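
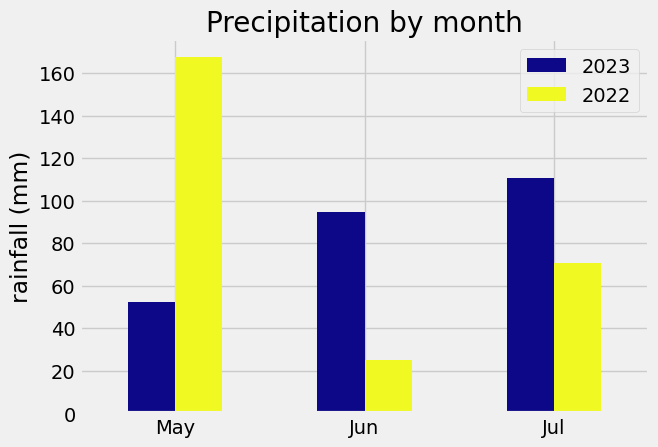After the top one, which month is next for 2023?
Top 3 for 2023: Jul ≈ 120, Jun ≈ 100, May ≈ 60.

Jun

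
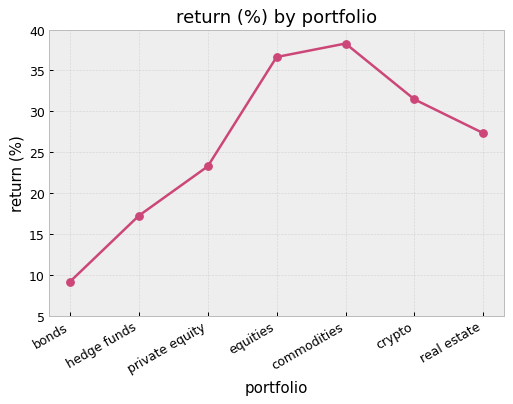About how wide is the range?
Max commodities ≈ 40, min bonds ≈ 10; range ≈ 30.

≈ 30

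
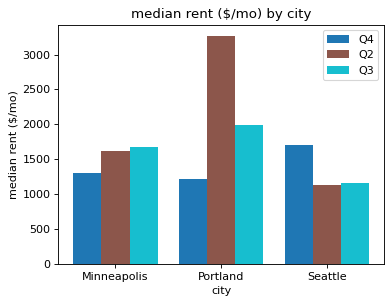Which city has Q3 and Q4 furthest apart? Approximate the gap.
Portland: Q3 ≈ 2000, Q4 ≈ 1000 → gap ≈ 1000. Next-largest (Seattle) is only ≈ 500.

Portland, ≈ 1000 $/mo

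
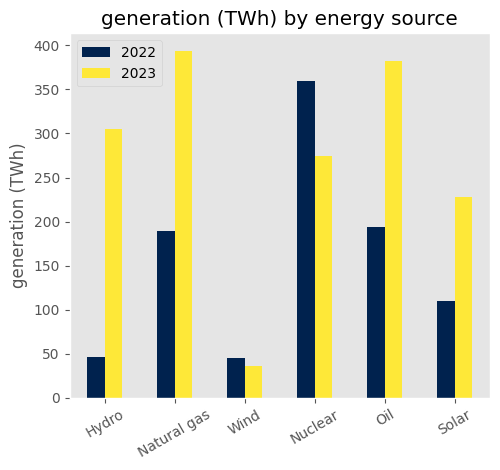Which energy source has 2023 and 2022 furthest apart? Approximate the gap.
Hydro: 2023 ≈ 300, 2022 ≈ 50 → gap ≈ 250. Next-largest (Natural gas) is only ≈ 200.

Hydro, ≈ 250 TWh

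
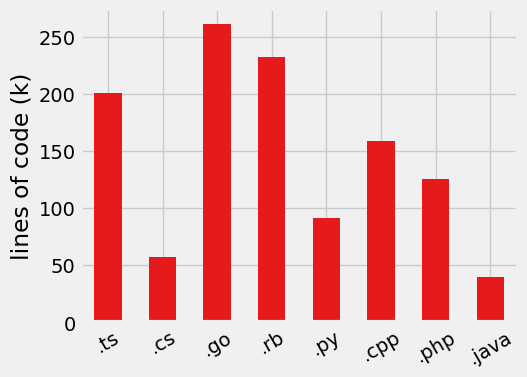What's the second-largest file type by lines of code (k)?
Top 3: .go ≈ 250, .rb ≈ 225, .ts ≈ 200.

.rb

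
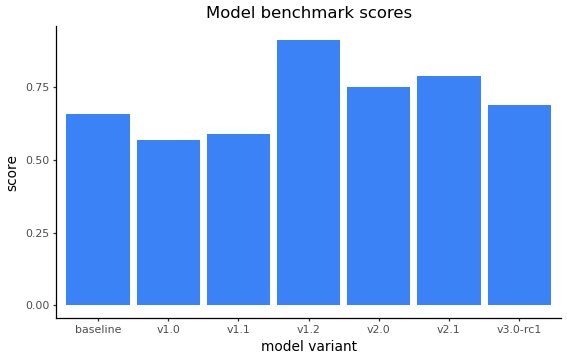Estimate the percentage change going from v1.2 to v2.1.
v1.2 ≈ 0.9, v2.1 ≈ 0.8; (0.8 − 0.9) / 0.9 ≈ -11.1%.

≈ -11.1%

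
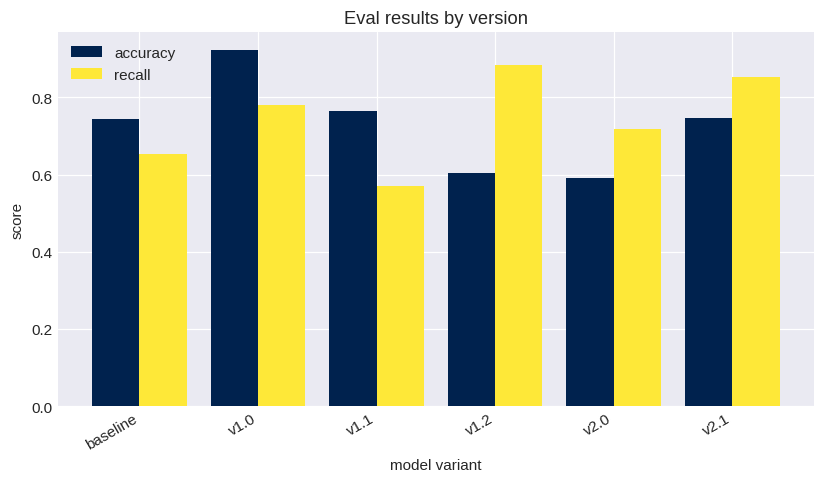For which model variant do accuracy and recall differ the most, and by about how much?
v1.2, ≈ 0.3

v1.2: accuracy ≈ 0.6, recall ≈ 0.9 → gap ≈ 0.3. Next-largest (v1.1) is only ≈ 0.2.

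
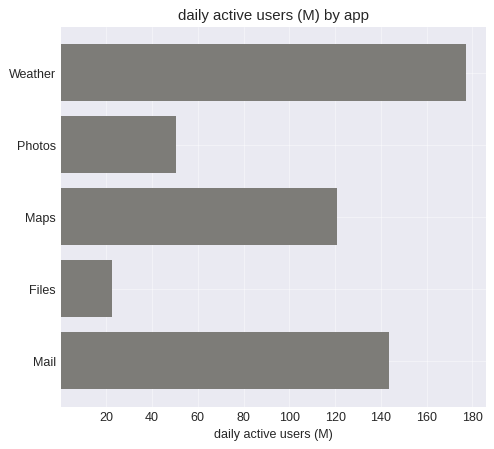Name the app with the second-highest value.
Mail

Top 3: Weather ≈ 180, Mail ≈ 140, Maps ≈ 120.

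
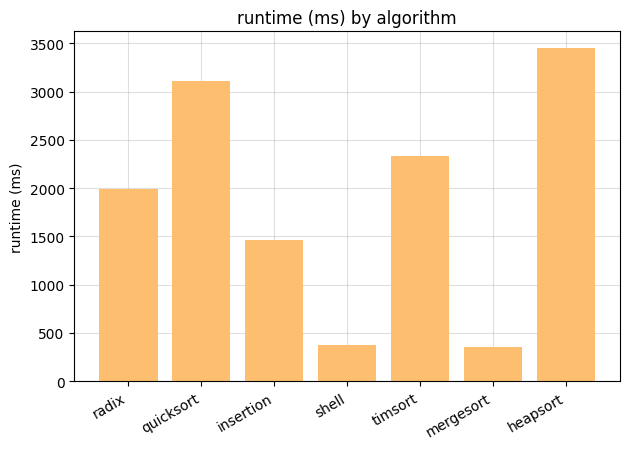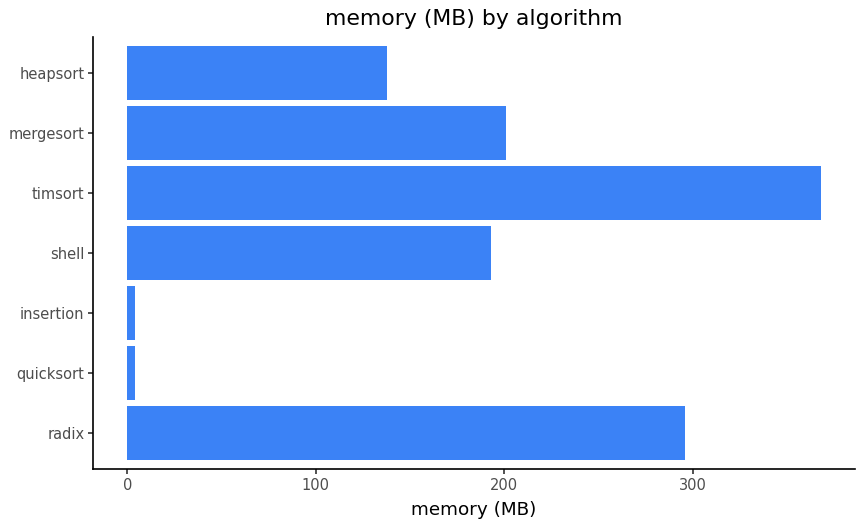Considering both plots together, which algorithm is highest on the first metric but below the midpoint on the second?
heapsort

Chart 2 median memory (MB) ≈ 200; below-median algorithms: quicksort, insertion, heapsort. Among those, heapsort has the highest runtime (ms) (≈ 3500).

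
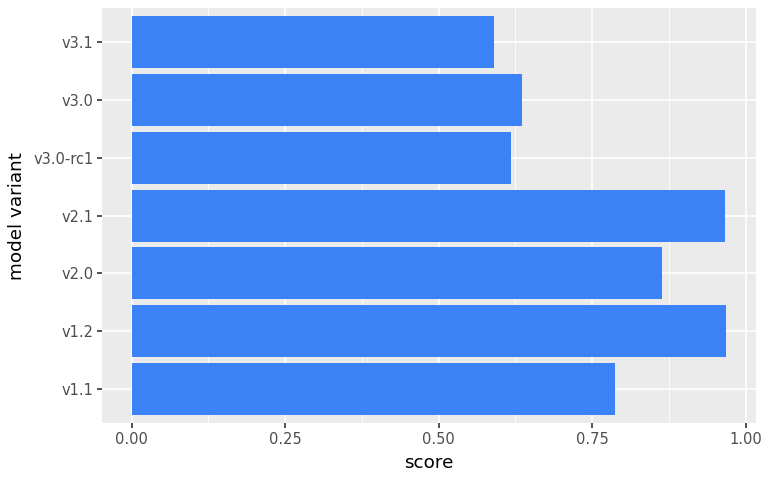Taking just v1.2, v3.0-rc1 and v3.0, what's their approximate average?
≈ 0.73

(1.0 + 0.6 + 0.6) / 3 ≈ 0.73.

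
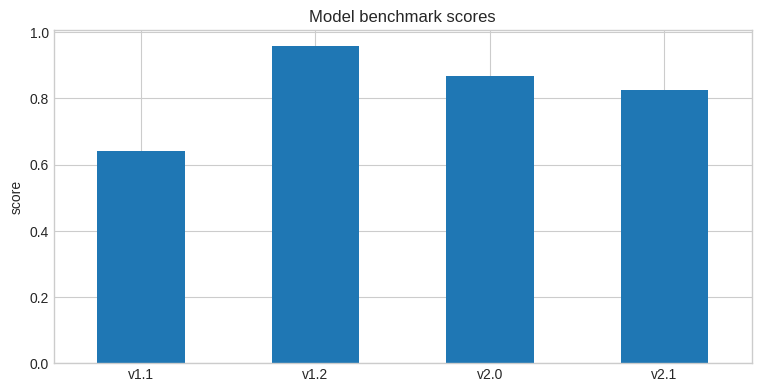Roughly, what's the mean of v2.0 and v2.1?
(0.9 + 0.8) / 2 ≈ 0.85.

≈ 0.85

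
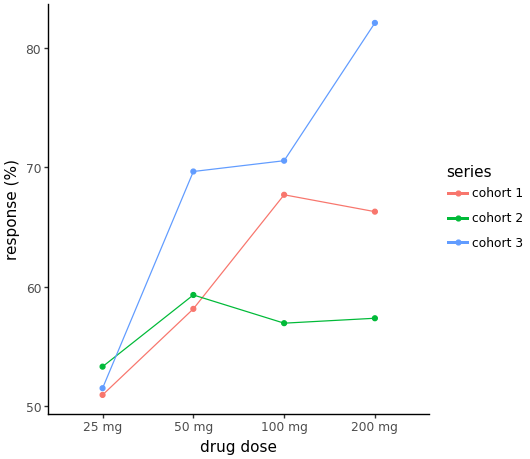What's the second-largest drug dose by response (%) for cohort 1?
200 mg

Top 3 for cohort 1: 100 mg ≈ 70, 200 mg ≈ 65, 50 mg ≈ 60.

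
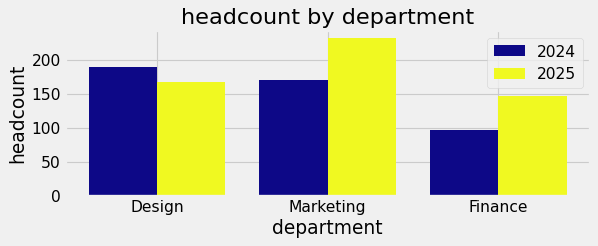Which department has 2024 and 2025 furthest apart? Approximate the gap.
Marketing, ≈ 60

Marketing: 2024 ≈ 180, 2025 ≈ 240 → gap ≈ 60. Next-largest (Finance) is only ≈ 40.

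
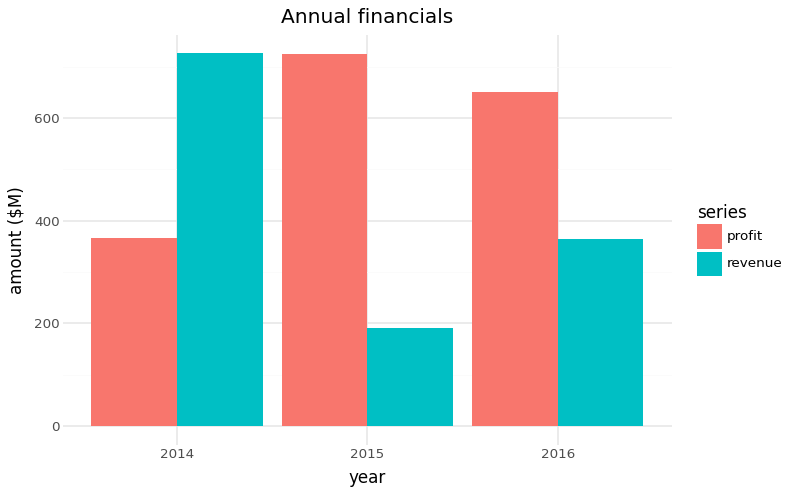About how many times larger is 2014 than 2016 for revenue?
2014 ≈ 700, 2016 ≈ 400; 700/400 ≈ 1.75.

≈ 1.75×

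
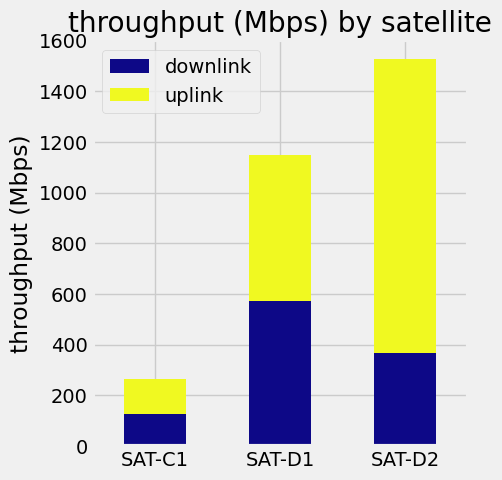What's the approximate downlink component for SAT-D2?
downlink top ≈ 400, bottom ≈ 0; segment ≈ 400.

≈ 400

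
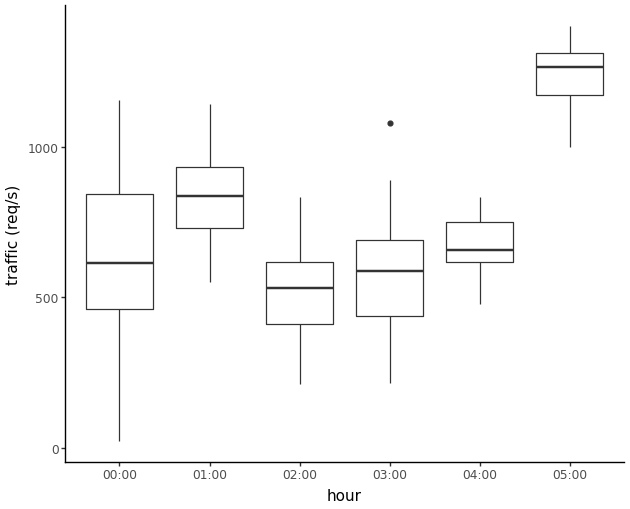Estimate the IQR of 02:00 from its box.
≈ 200

Q3 ≈ 600, Q1 ≈ 400; IQR ≈ 200.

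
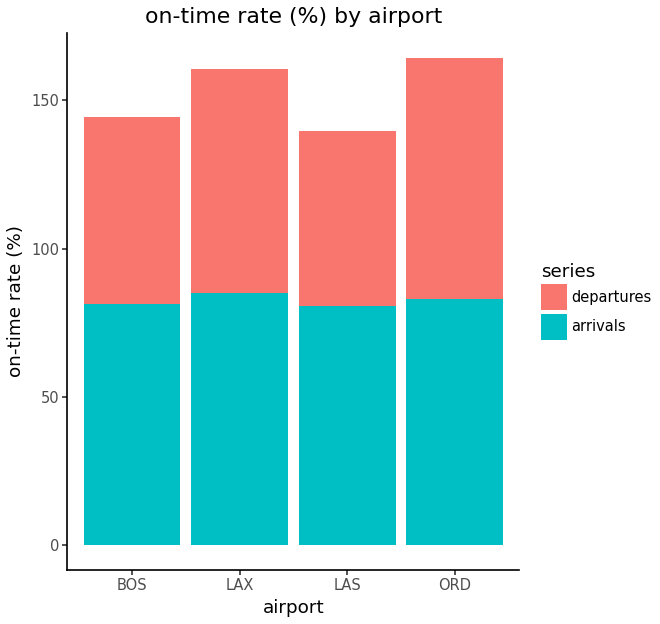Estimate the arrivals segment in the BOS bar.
≈ 80

arrivals top ≈ 80, bottom ≈ 0; segment ≈ 80.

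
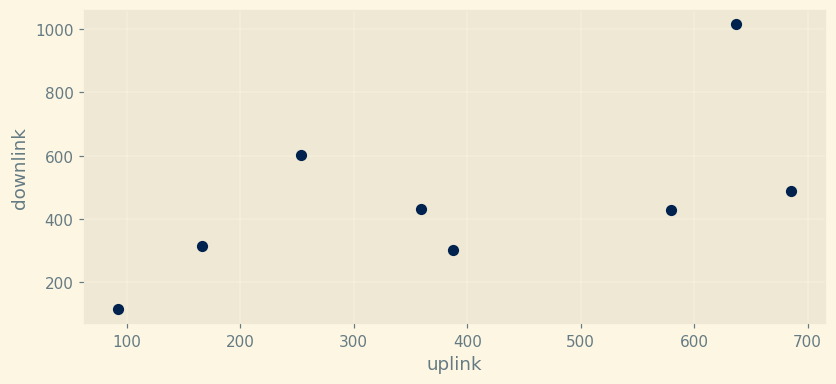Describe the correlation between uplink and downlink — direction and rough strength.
positive, moderate

Points are positively correlated; moderate (|r| ≈ 0.6).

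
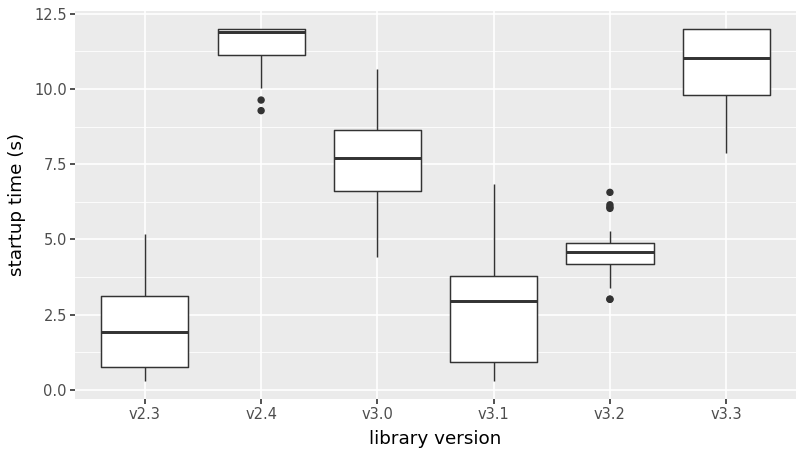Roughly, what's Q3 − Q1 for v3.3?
≈ 2

Q3 ≈ 12, Q1 ≈ 10; IQR ≈ 2.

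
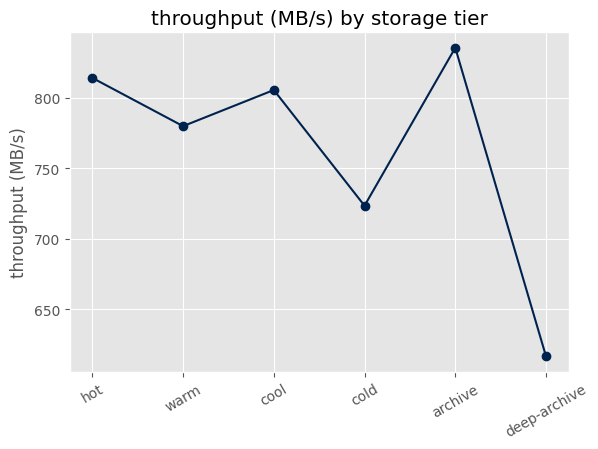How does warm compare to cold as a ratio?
warm ≈ 780, cold ≈ 720; 780/720 ≈ 1.08.

≈ 1.08×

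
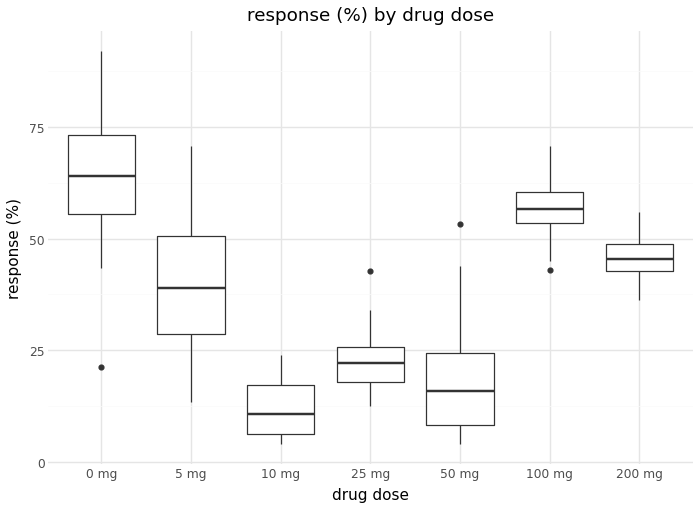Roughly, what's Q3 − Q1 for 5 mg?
≈ 20

Q3 ≈ 50, Q1 ≈ 30; IQR ≈ 20.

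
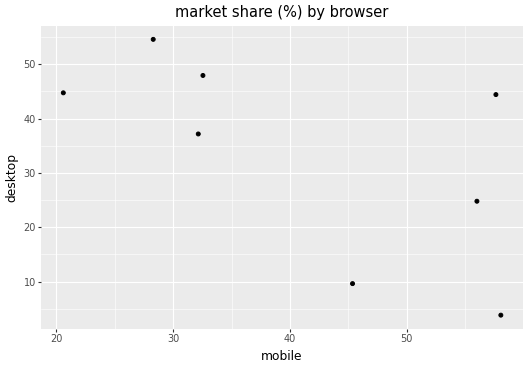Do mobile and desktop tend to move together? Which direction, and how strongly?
Points are negatively correlated; moderate (|r| ≈ 0.6).

negative, moderate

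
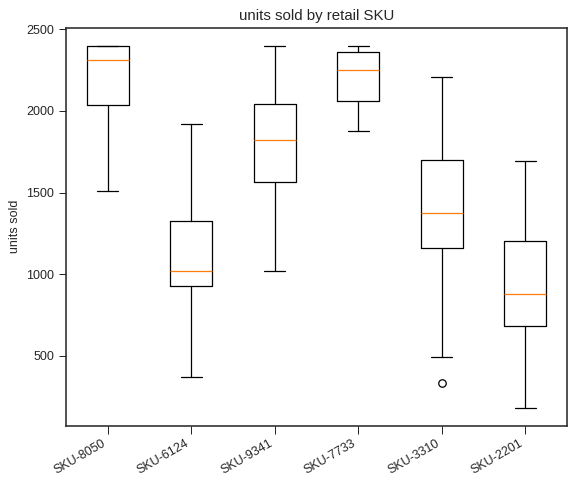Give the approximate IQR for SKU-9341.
≈ 400

Q3 ≈ 2000, Q1 ≈ 1600; IQR ≈ 400.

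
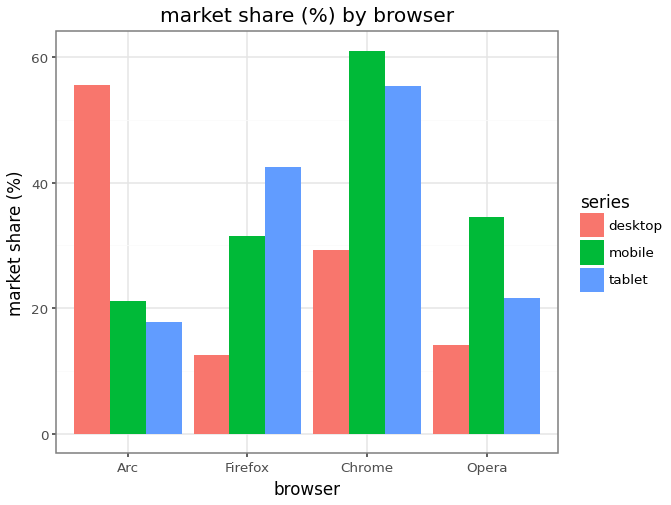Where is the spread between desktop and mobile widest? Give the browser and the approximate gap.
Arc: desktop ≈ 60, mobile ≈ 20 → gap ≈ 40. Next-largest (Chrome) is only ≈ 30.

Arc, ≈ 40 %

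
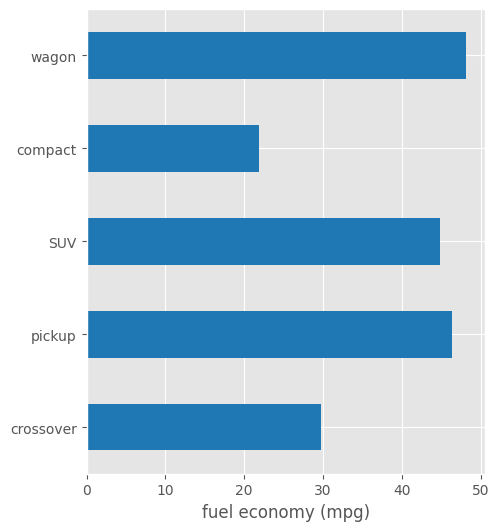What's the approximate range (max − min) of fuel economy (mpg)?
Max wagon ≈ 50, min compact ≈ 20; range ≈ 30.

≈ 30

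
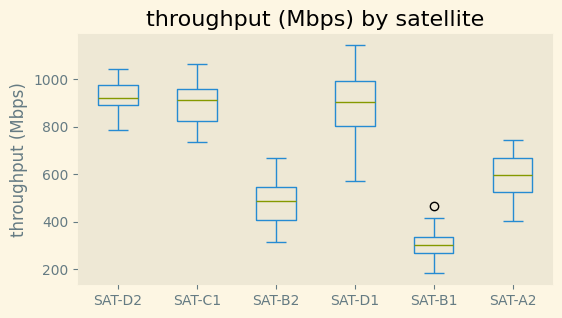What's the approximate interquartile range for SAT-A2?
Q3 ≈ 650, Q1 ≈ 500; IQR ≈ 150.

≈ 150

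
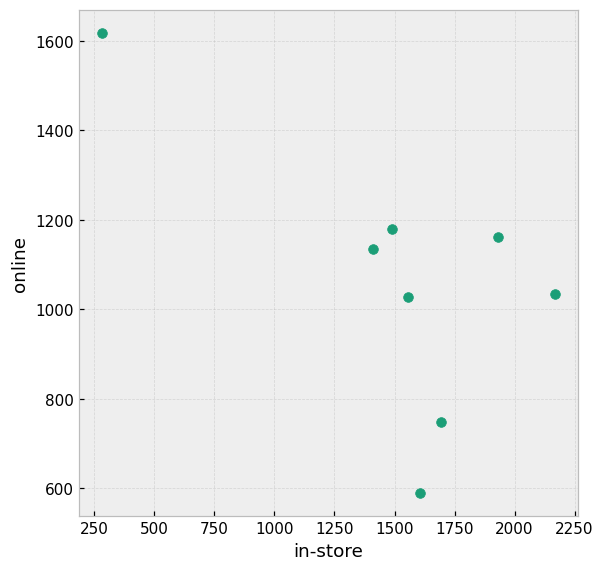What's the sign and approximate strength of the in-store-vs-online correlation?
negative, moderate

Points are negatively correlated; moderate (|r| ≈ 0.6).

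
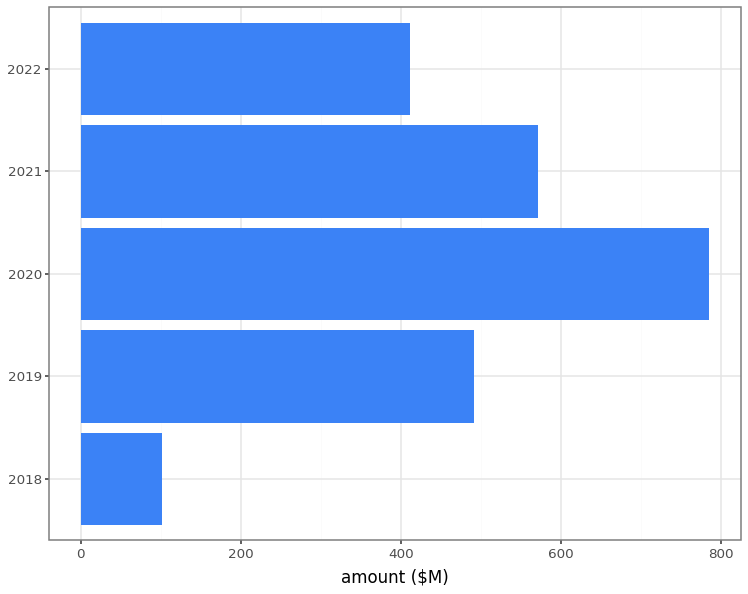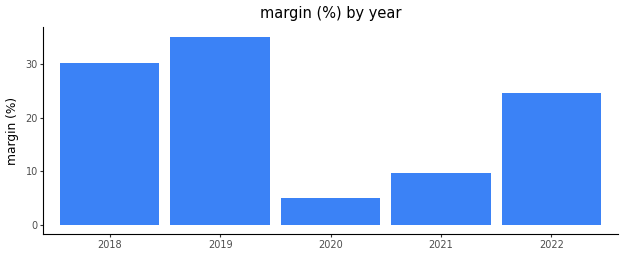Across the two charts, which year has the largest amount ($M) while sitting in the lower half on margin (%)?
Chart 2 median margin (%) ≈ 25; below-median years: 2020, 2021. Among those, 2020 has the highest amount ($M) (≈ 800).

2020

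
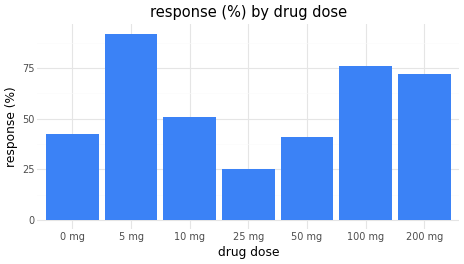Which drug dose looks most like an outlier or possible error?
5 mg ≈ 90; the rest sit between ≈ 30 and ≈ 80.

5 mg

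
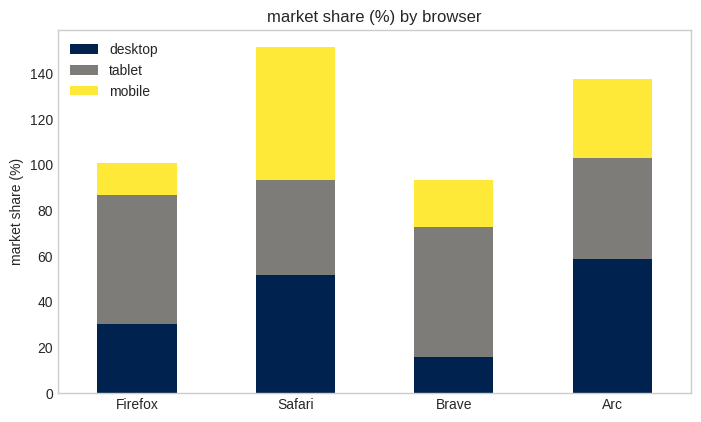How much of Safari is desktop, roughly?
desktop top ≈ 60, bottom ≈ 0; segment ≈ 60.

≈ 60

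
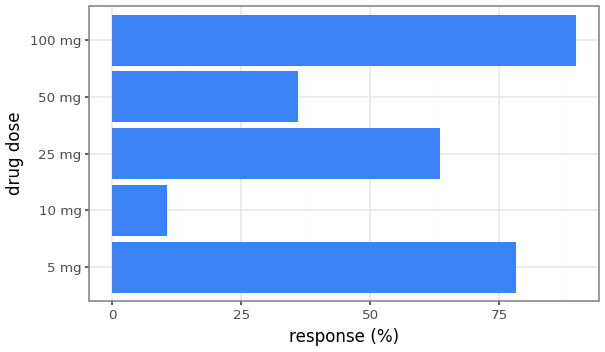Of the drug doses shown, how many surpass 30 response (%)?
Above 30: 5 mg, 25 mg, 50 mg, 100 mg.

4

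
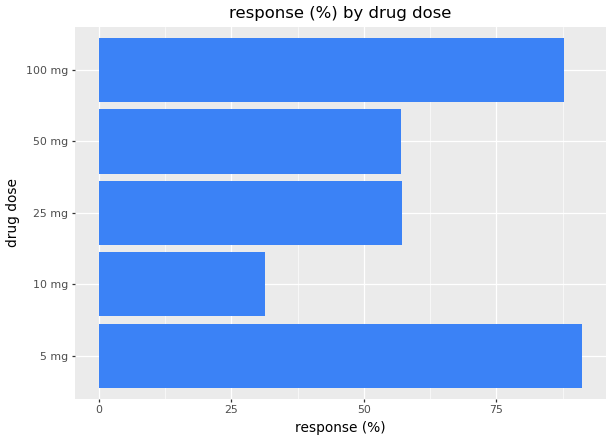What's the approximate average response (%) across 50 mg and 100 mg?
≈ 75

(60 + 90) / 2 ≈ 75.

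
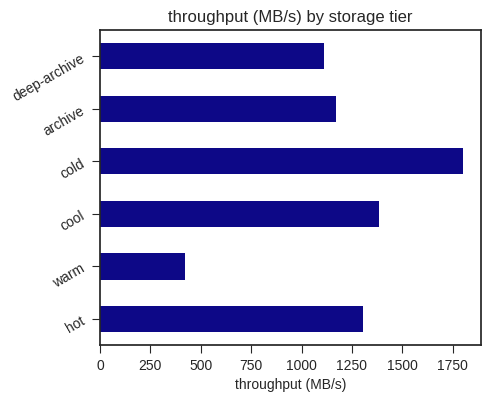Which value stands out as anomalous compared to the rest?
warm ≈ 400; the rest sit between ≈ 1200 and ≈ 1800.

warm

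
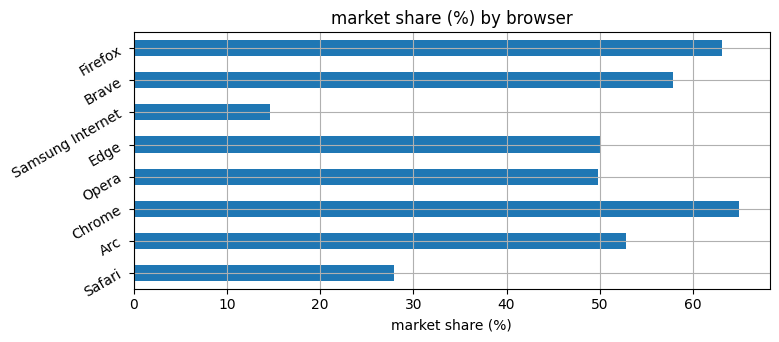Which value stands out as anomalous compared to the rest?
Samsung Internet

Samsung Internet ≈ 10; the rest sit between ≈ 30 and ≈ 60.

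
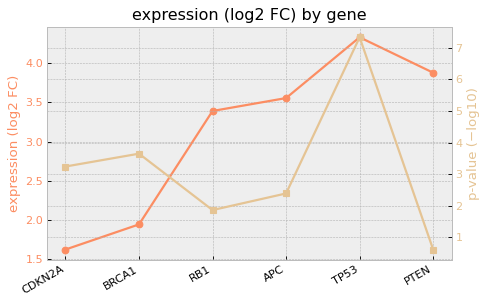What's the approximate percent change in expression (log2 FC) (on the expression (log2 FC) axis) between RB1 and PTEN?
≈ +14.3%

RB1 ≈ 3.5, PTEN ≈ 4.0; (4.0 − 3.5) / 3.5 ≈ +14.3%.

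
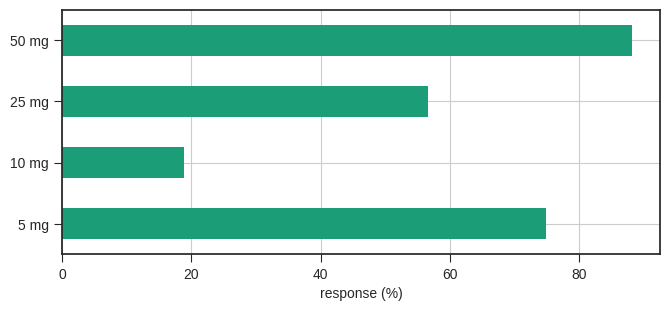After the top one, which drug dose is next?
Top 3: 50 mg ≈ 90, 5 mg ≈ 70, 25 mg ≈ 60.

5 mg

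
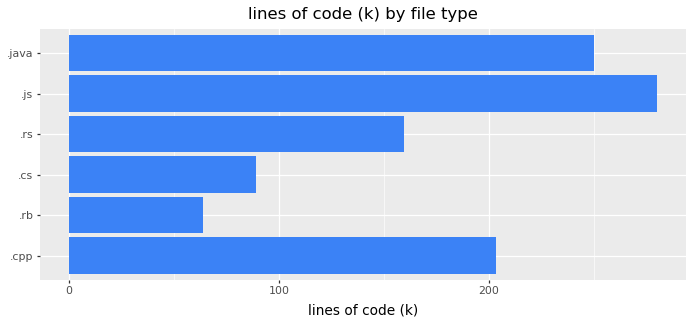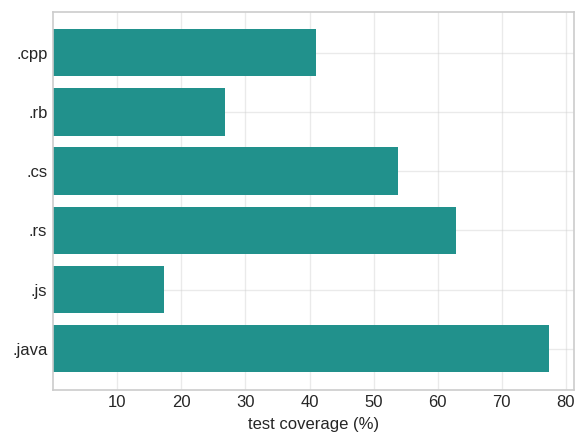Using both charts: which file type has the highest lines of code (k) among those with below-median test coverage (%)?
Chart 2 median test coverage (%) ≈ 50; below-median file types: .cpp, .rb, .js. Among those, .js has the highest lines of code (k) (≈ 300).

.js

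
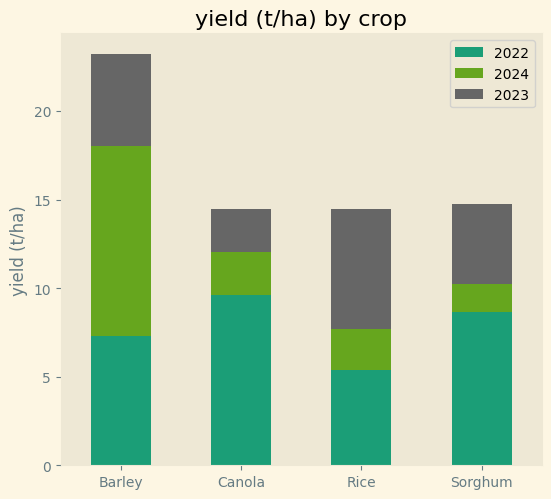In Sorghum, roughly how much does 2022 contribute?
2022 top ≈ 8, bottom ≈ 0; segment ≈ 8.

≈ 8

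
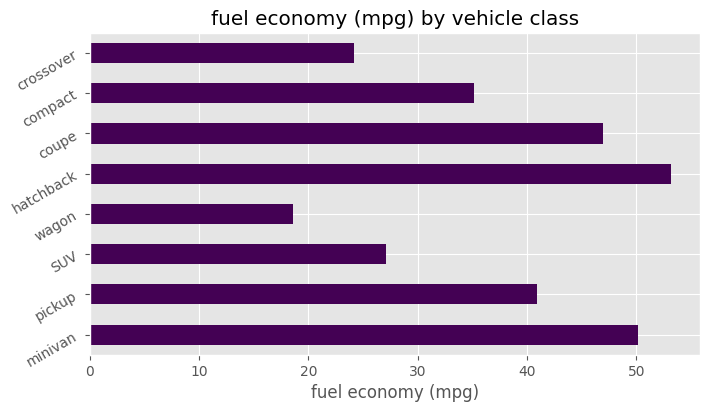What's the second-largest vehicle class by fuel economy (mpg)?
Top 3: hatchback ≈ 55, minivan ≈ 50, coupe ≈ 45.

minivan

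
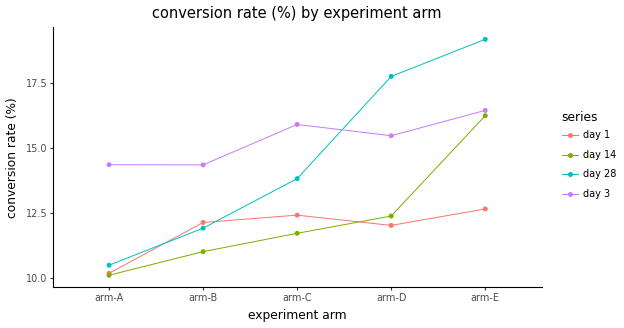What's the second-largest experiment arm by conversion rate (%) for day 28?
Top 3 for day 28: arm-E ≈ 19, arm-D ≈ 18, arm-C ≈ 14.

arm-D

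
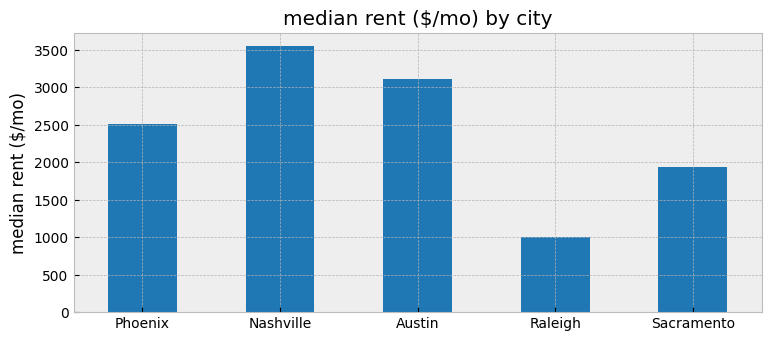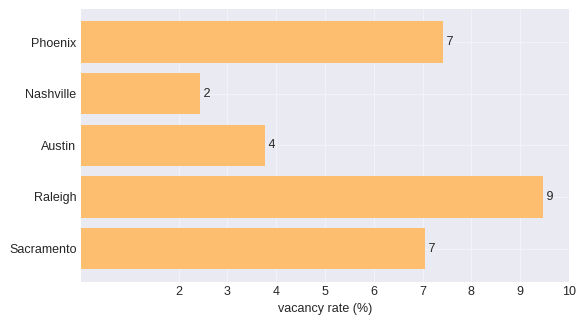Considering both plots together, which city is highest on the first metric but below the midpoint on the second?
Nashville

Chart 2 median vacancy rate (%) ≈ 7; below-median cities: Nashville, Austin. Among those, Nashville has the highest median rent ($/mo) (≈ 3500).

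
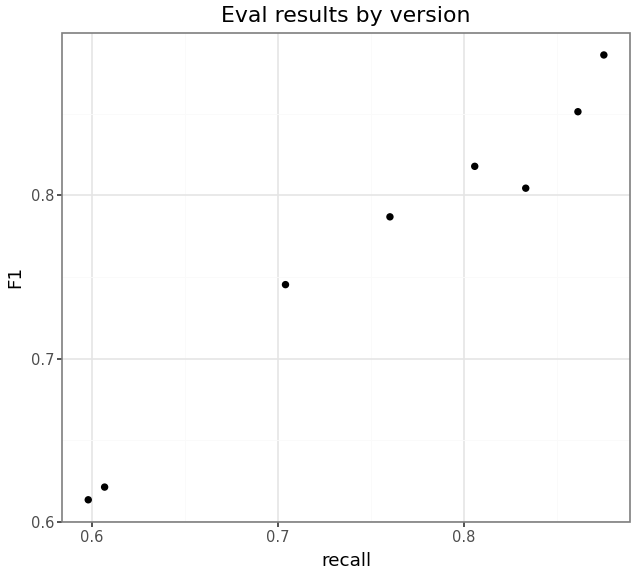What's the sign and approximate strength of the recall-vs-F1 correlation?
positive, strong

Points are positively correlated; strong (|r| ≈ 1.0).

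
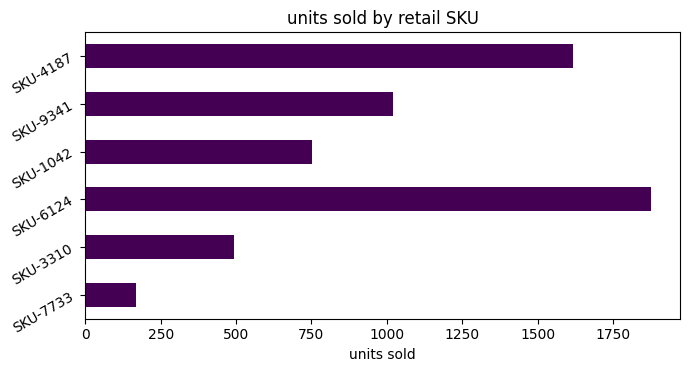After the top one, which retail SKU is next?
Top 3: SKU-6124 ≈ 1800, SKU-4187 ≈ 1600, SKU-9341 ≈ 1000.

SKU-4187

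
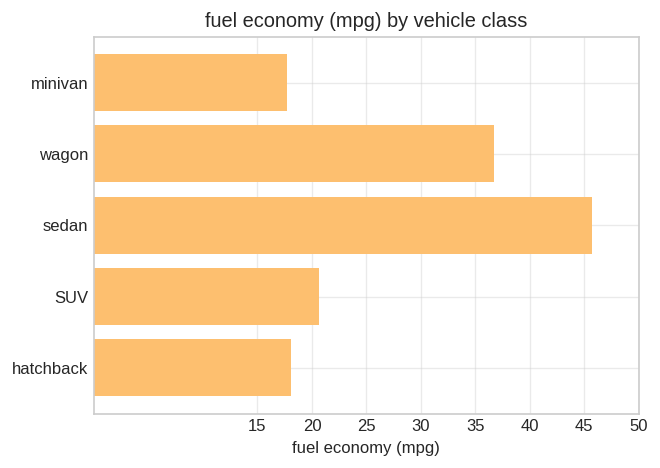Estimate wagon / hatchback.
≈ 1.75×

wagon ≈ 35, hatchback ≈ 20; 35/20 ≈ 1.75.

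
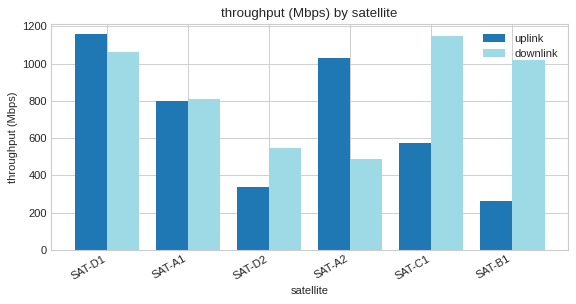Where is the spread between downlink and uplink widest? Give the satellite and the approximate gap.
SAT-B1: downlink ≈ 1000, uplink ≈ 300 → gap ≈ 700. Next-largest (SAT-C1) is only ≈ 600.

SAT-B1, ≈ 700 Mbps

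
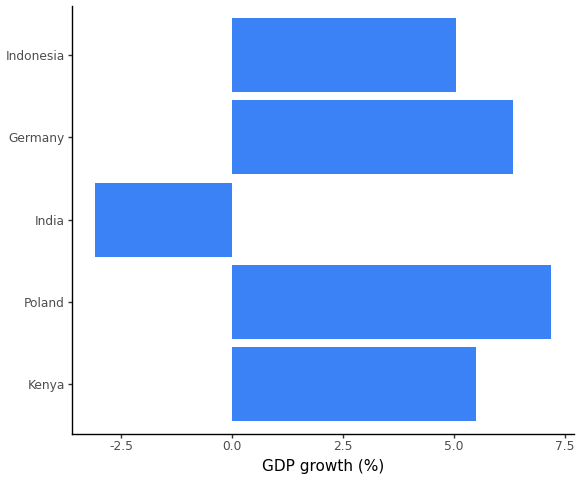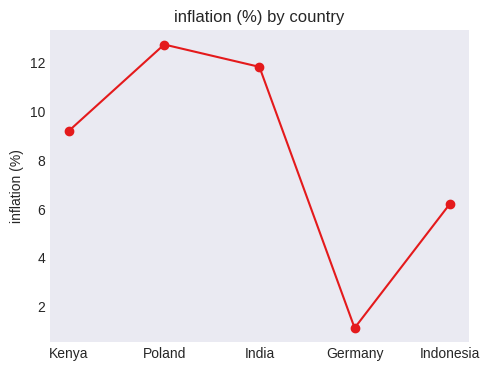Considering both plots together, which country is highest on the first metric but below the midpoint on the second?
Chart 2 median inflation (%) ≈ 10; below-median countries: Germany, Indonesia. Among those, Germany has the highest GDP growth (%) (≈ 6).

Germany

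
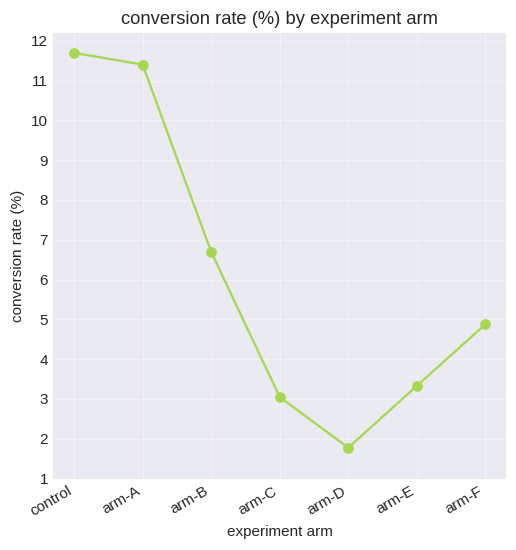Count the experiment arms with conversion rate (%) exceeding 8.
2

Above 8: control, arm-A.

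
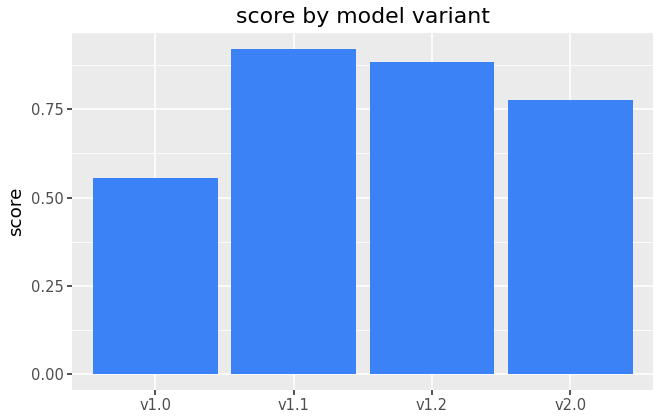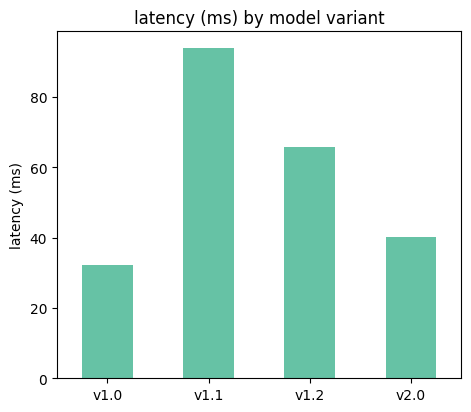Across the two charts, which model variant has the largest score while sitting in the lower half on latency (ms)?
Chart 2 median latency (ms) ≈ 50; below-median model variants: v1.0, v2.0. Among those, v2.0 has the highest score (≈ 0.8).

v2.0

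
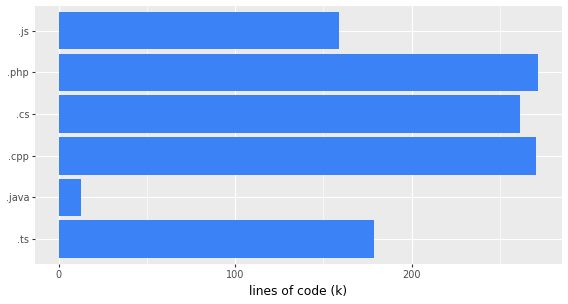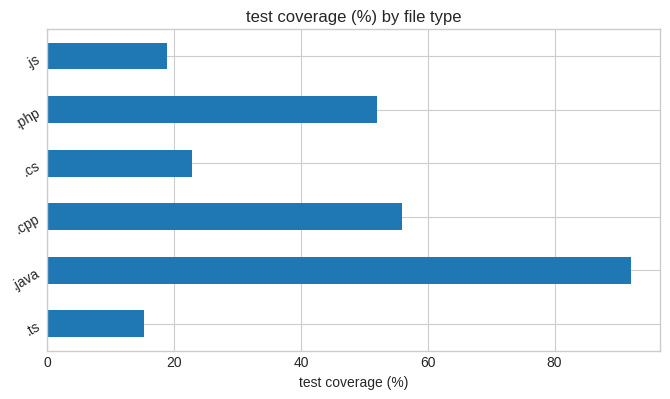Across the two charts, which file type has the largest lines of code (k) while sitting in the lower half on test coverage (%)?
Chart 2 median test coverage (%) ≈ 40; below-median file types: .ts, .cs, .js. Among those, .cs has the highest lines of code (k) (≈ 250).

.cs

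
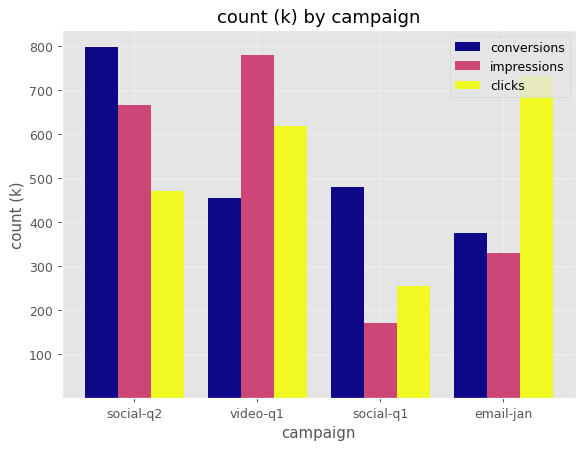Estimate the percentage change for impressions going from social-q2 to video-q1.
social-q2 ≈ 700, video-q1 ≈ 800; (800 − 700) / 700 ≈ +14.3%.

≈ +14.3%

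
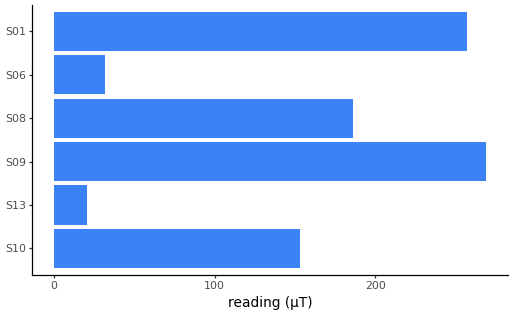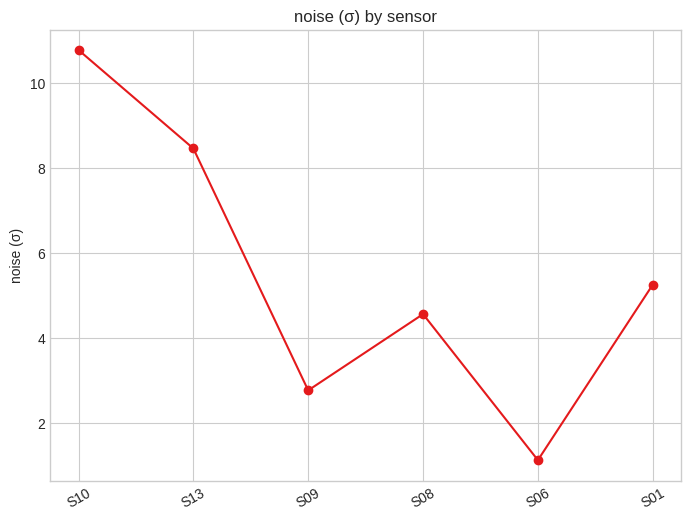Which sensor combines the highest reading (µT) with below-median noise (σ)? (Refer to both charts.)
Chart 2 median noise (σ) ≈ 5; below-median sensors: S09, S08, S06. Among those, S09 has the highest reading (µT) (≈ 275).

S09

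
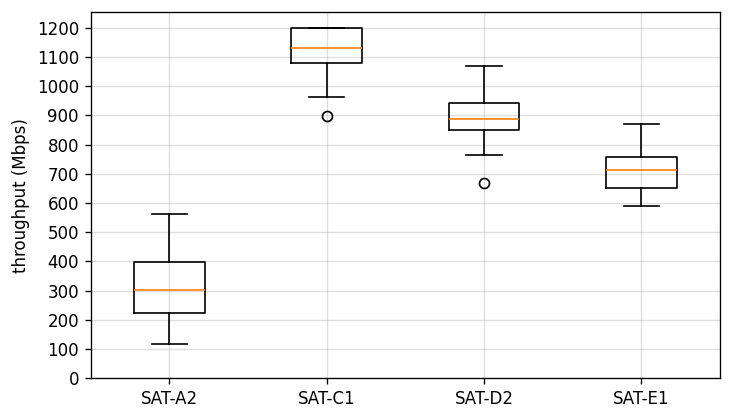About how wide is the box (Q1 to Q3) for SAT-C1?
Q3 ≈ 1200, Q1 ≈ 1100; IQR ≈ 100.

≈ 100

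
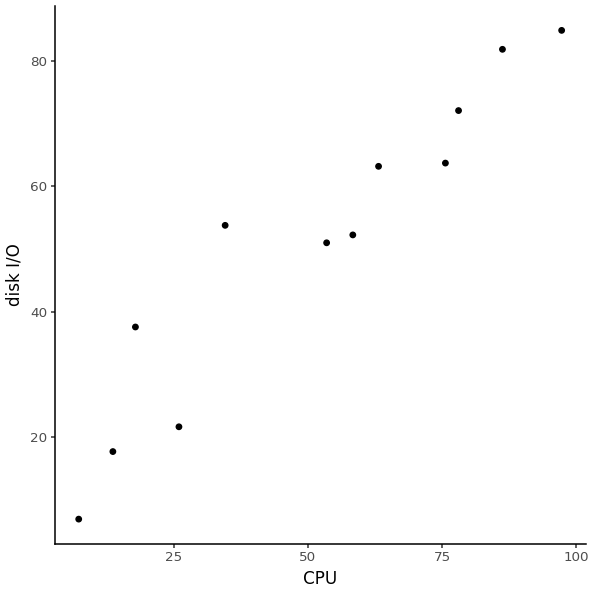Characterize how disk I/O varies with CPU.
positive, strong

Points are positively correlated; strong (|r| ≈ 0.9).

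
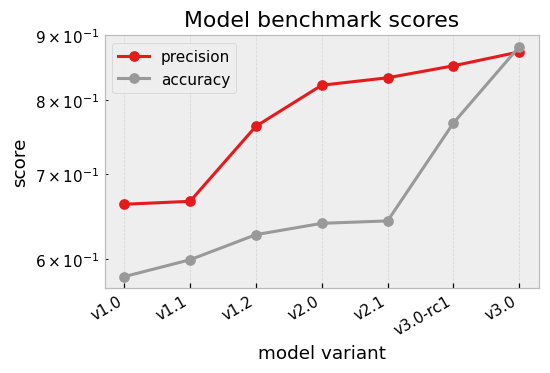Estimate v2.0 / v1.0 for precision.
≈ 1.23×

v2.0 ≈ 0.80, v1.0 ≈ 0.65; 0.80/0.65 ≈ 1.23.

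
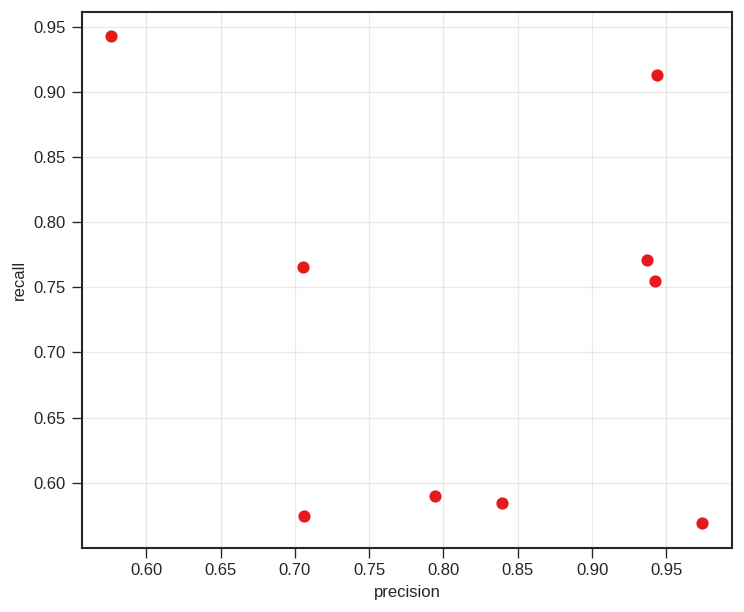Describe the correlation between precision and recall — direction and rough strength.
Points are roughly uncorrelated; weak (|r| ≈ 0.2).

no clear correlation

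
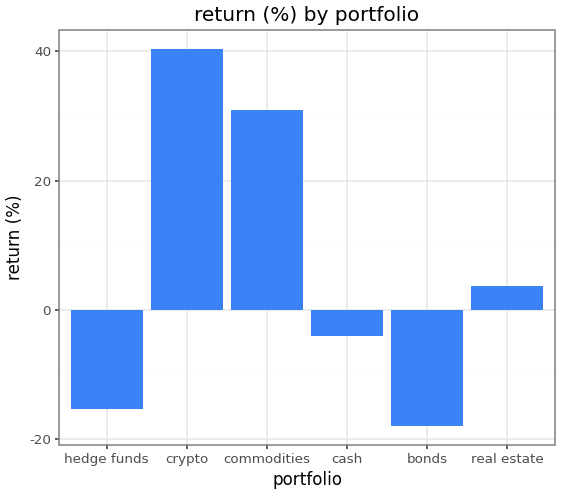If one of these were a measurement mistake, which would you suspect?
crypto ≈ 40; the rest sit between ≈ -20 and ≈ 30.

crypto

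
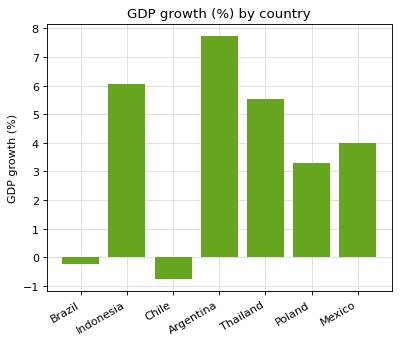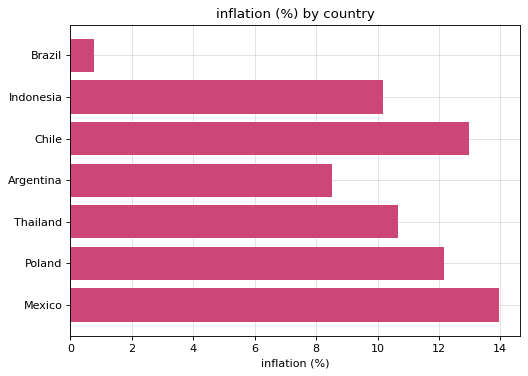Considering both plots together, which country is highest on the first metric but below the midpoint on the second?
Chart 2 median inflation (%) ≈ 10; below-median countries: Brazil, Indonesia, Argentina. Among those, Argentina has the highest GDP growth (%) (≈ 8).

Argentina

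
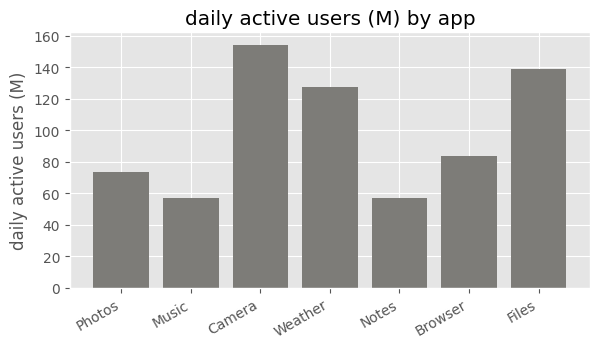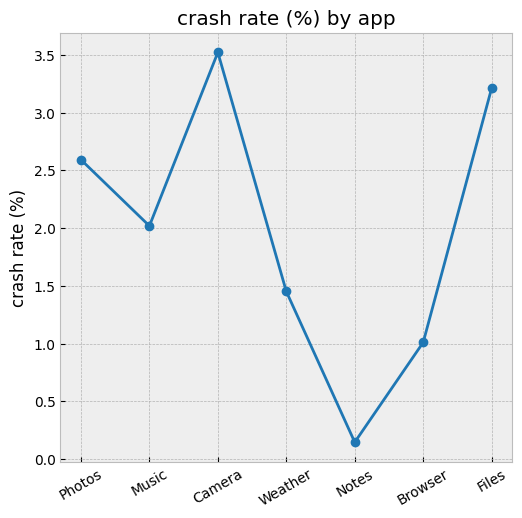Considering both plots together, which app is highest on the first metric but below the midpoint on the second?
Chart 2 median crash rate (%) ≈ 2; below-median apps: Weather, Notes, Browser. Among those, Weather has the highest daily active users (M) (≈ 120).

Weather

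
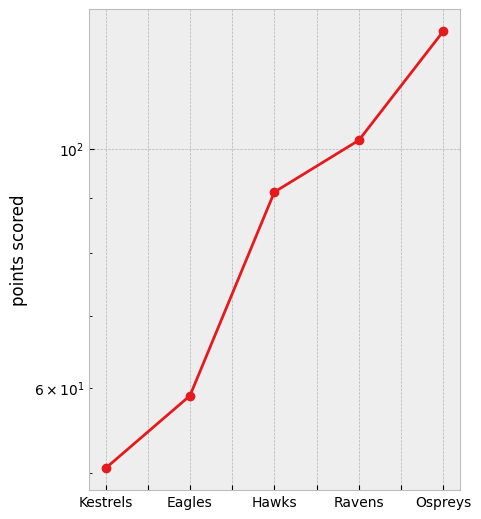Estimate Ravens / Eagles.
≈ 1.67×

Ravens ≈ 100, Eagles ≈ 60; 100/60 ≈ 1.67.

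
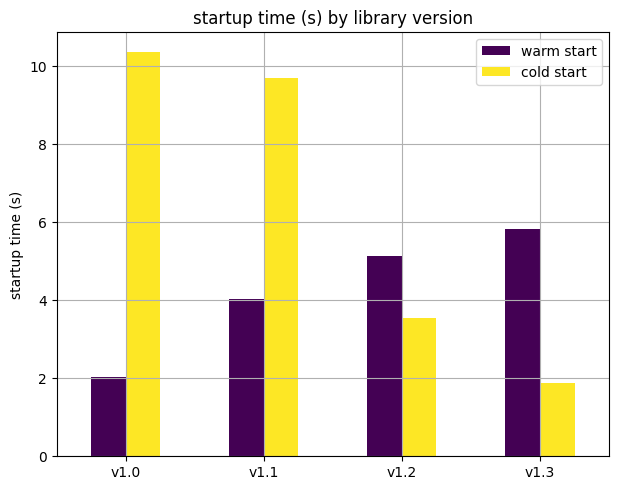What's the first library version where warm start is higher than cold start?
v1.2

v1.1: warm start ≈ 4 vs cold start ≈ 10 (not yet); v1.2: warm start ≈ 5 vs cold start ≈ 4 (first crossover).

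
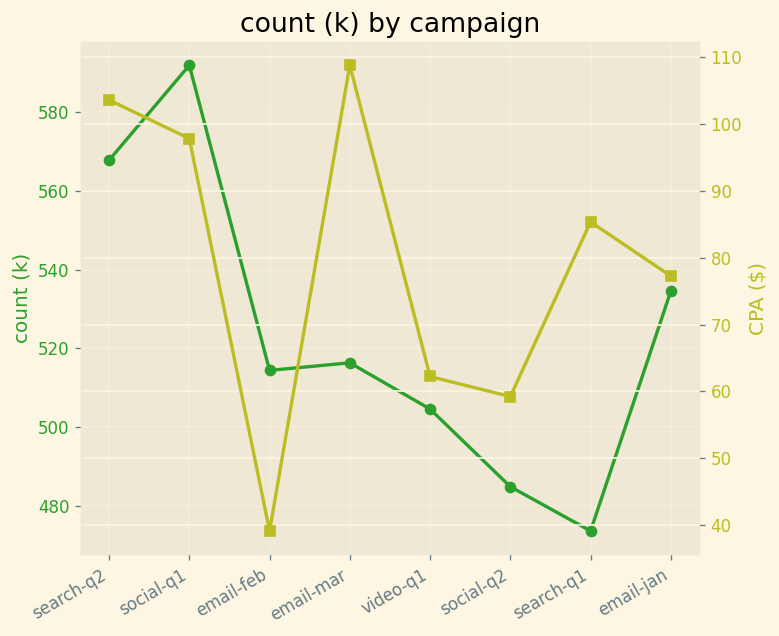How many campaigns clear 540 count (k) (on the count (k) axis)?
2

Above 540: search-q2, social-q1.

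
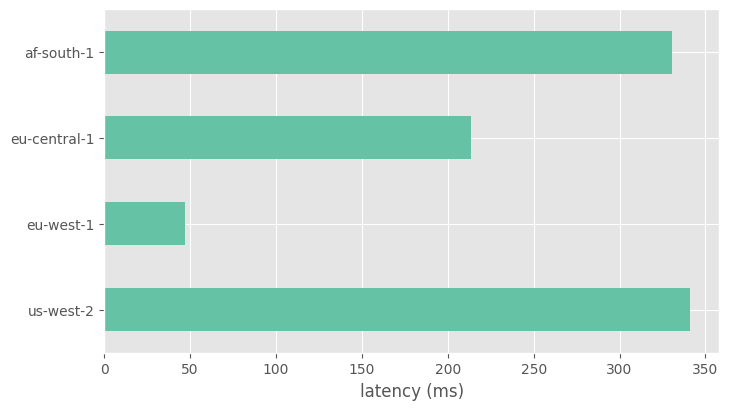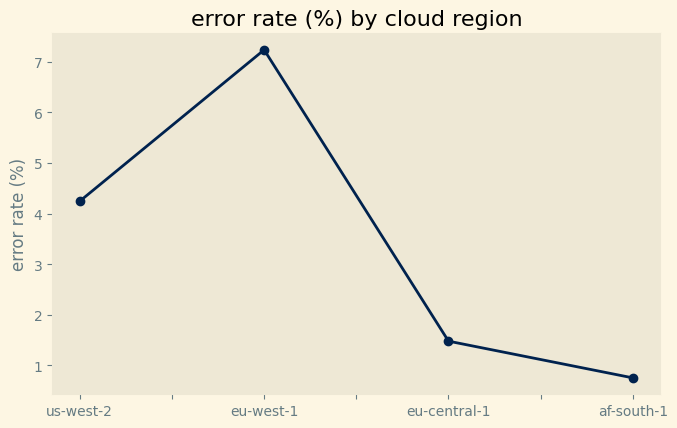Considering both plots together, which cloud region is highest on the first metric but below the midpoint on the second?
Chart 2 median error rate (%) ≈ 3; below-median cloud regions: eu-central-1, af-south-1. Among those, af-south-1 has the highest latency (ms) (≈ 350).

af-south-1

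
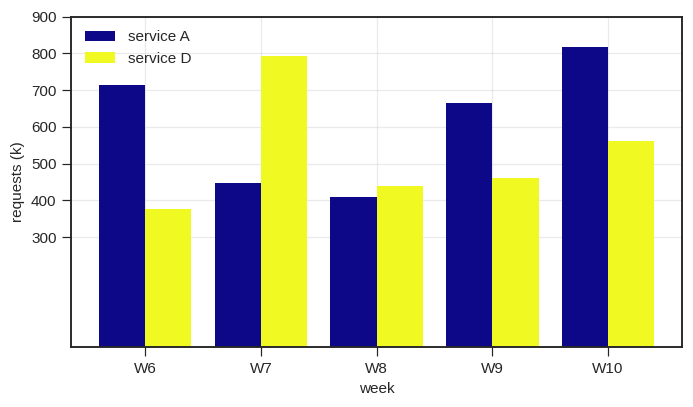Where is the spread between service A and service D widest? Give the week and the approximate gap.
W7, ≈ 400 k

W7: service A ≈ 400, service D ≈ 800 → gap ≈ 400. Next-largest (W6) is only ≈ 300.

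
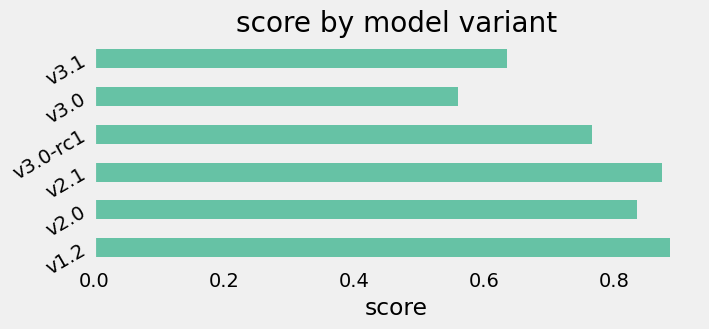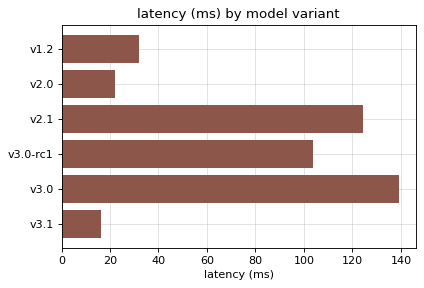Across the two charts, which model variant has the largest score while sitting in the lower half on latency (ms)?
Chart 2 median latency (ms) ≈ 60; below-median model variants: v1.2, v2.0, v3.1. Among those, v1.2 has the highest score (≈ 0.9).

v1.2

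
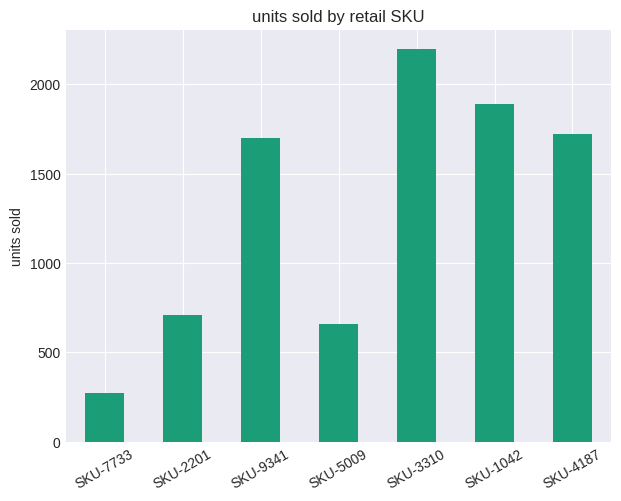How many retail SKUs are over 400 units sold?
Above 400: SKU-2201, SKU-9341, SKU-5009, SKU-3310, SKU-1042, SKU-4187.

6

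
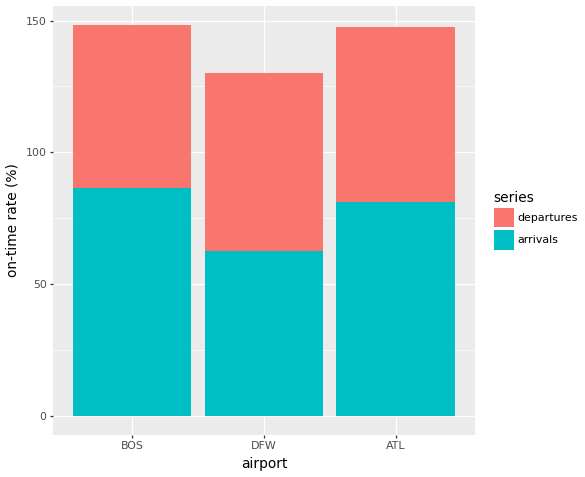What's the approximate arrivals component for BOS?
arrivals top ≈ 80, bottom ≈ 0; segment ≈ 80.

≈ 80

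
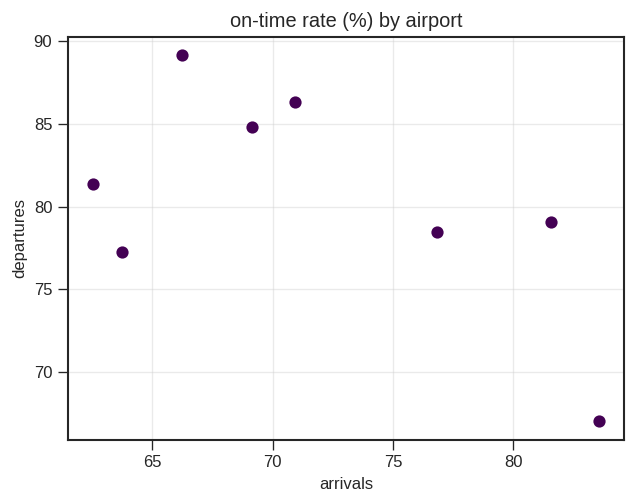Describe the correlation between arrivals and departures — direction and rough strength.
Points are negatively correlated; moderate (|r| ≈ 0.6).

negative, moderate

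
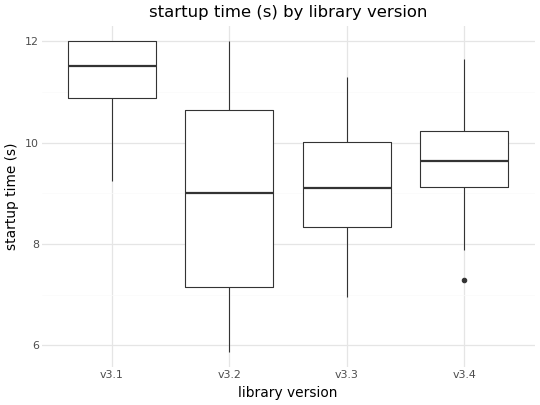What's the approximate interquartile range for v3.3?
≈ 1.5

Q3 ≈ 10.0, Q1 ≈ 8.5; IQR ≈ 1.5.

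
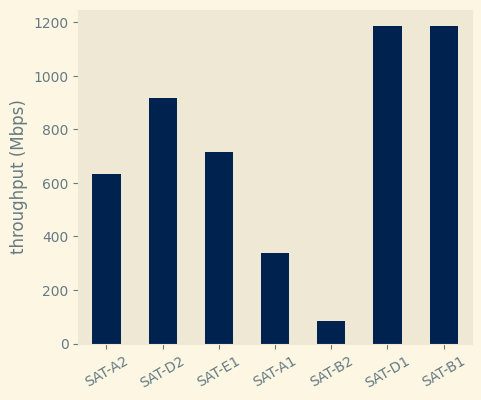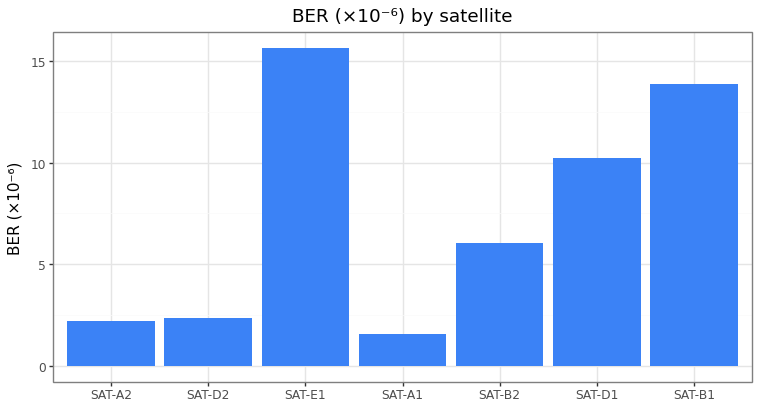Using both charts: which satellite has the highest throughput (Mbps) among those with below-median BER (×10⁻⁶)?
SAT-D2

Chart 2 median BER (×10⁻⁶) ≈ 6; below-median satellites: SAT-A2, SAT-D2, SAT-A1. Among those, SAT-D2 has the highest throughput (Mbps) (≈ 1000).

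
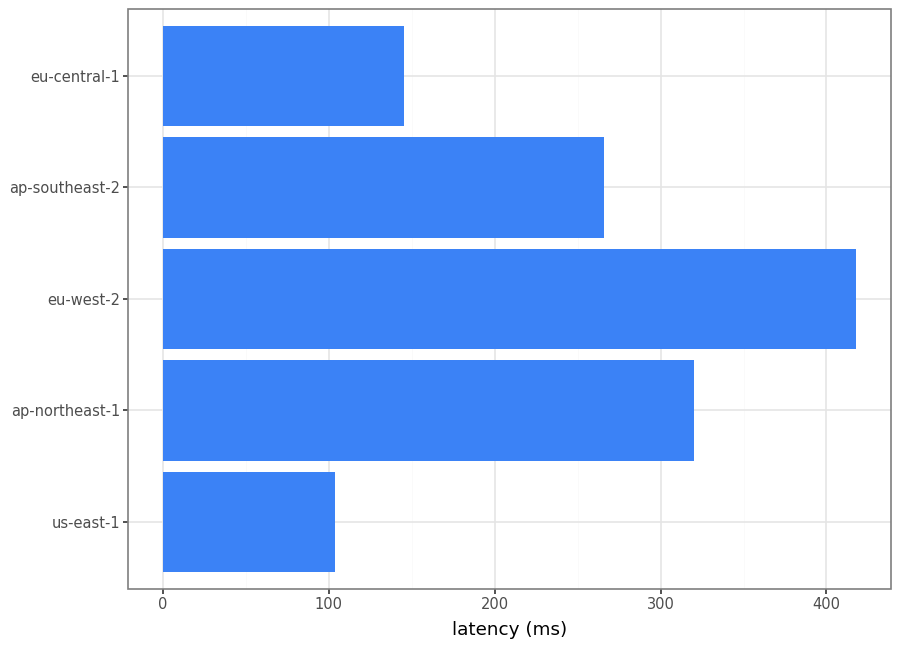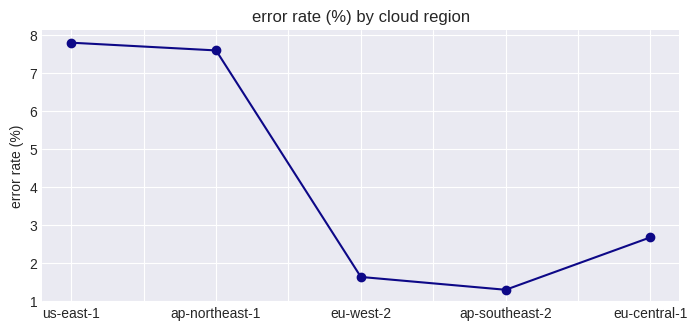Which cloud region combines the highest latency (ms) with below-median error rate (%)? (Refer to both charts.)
eu-west-2

Chart 2 median error rate (%) ≈ 3; below-median cloud regions: eu-west-2, ap-southeast-2. Among those, eu-west-2 has the highest latency (ms) (≈ 400).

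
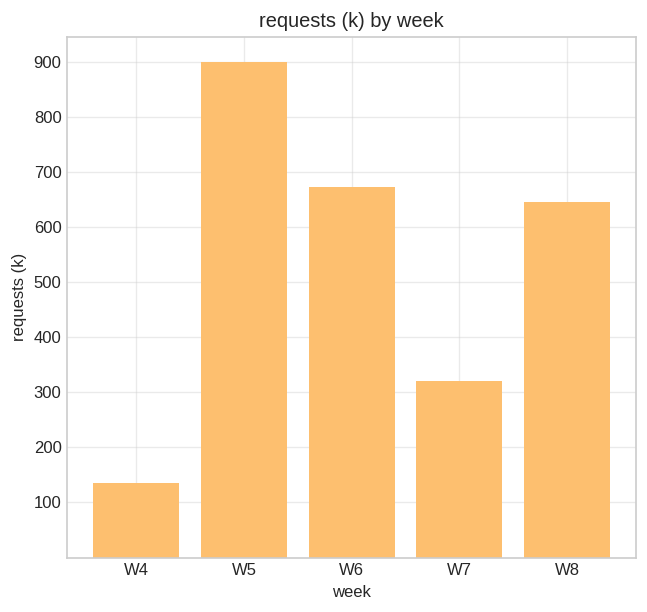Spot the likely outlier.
W4 ≈ 100; the rest sit between ≈ 300 and ≈ 900.

W4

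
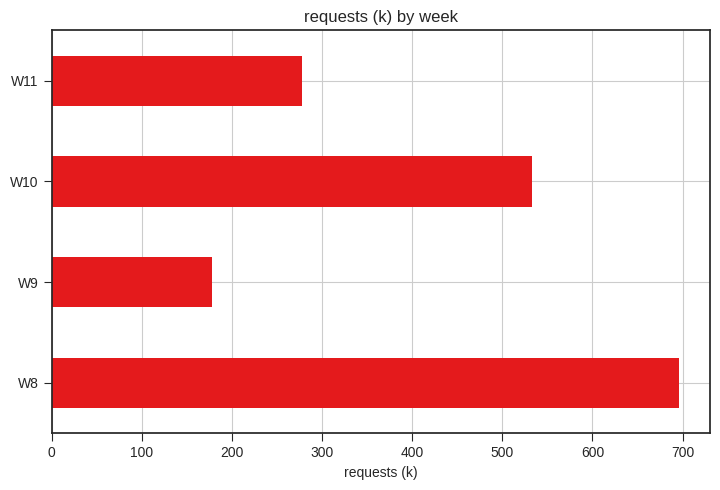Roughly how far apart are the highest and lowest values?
Max W8 ≈ 700, min W9 ≈ 200; range ≈ 500.

≈ 500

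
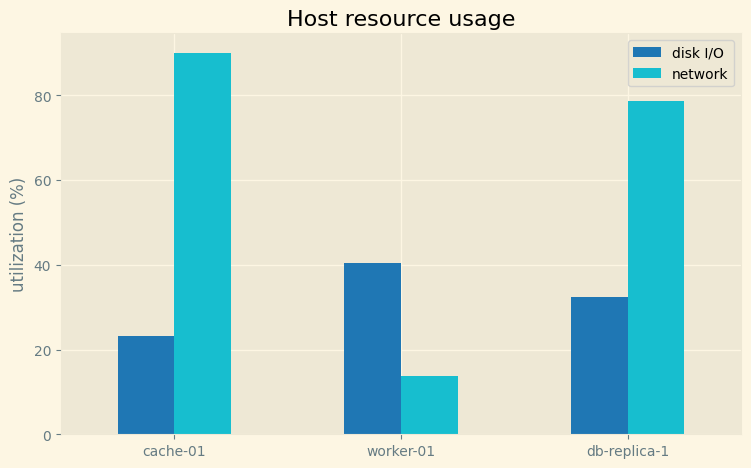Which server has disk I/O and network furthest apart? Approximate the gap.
cache-01, ≈ 70 %

cache-01: disk I/O ≈ 20, network ≈ 90 → gap ≈ 70. Next-largest (db-replica-1) is only ≈ 50.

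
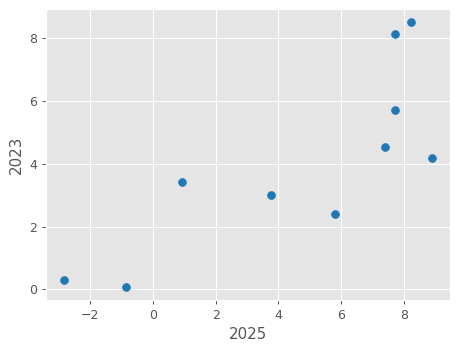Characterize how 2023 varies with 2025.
Points are positively correlated; strong (|r| ≈ 0.8).

positive, strong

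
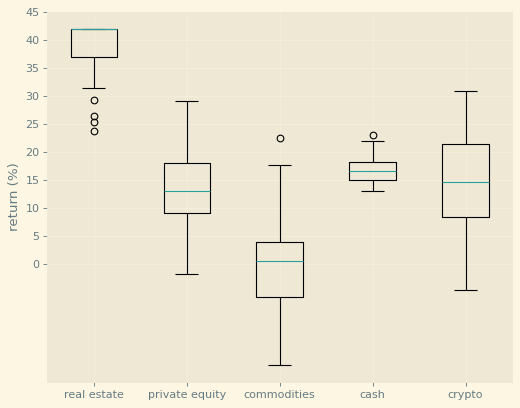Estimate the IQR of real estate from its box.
≈ 5

Q3 ≈ 40, Q1 ≈ 35; IQR ≈ 5.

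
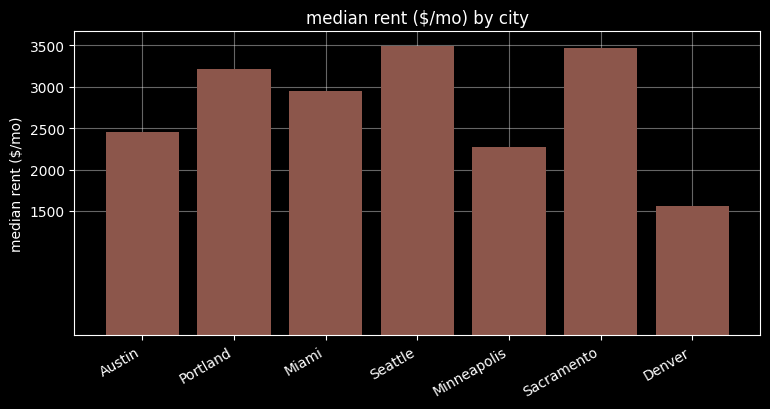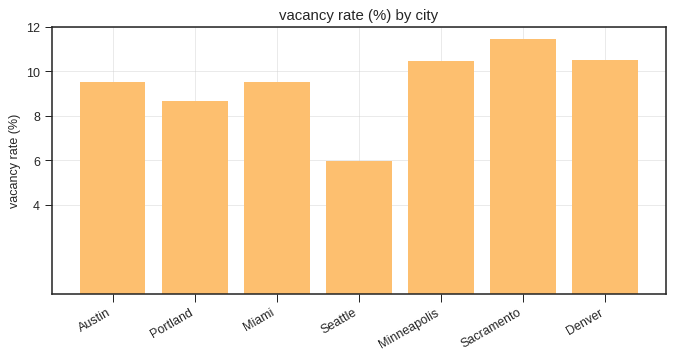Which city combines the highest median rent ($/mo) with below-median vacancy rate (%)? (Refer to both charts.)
Chart 2 median vacancy rate (%) ≈ 10; below-median cities: Austin, Portland, Seattle. Among those, Seattle has the highest median rent ($/mo) (≈ 3500).

Seattle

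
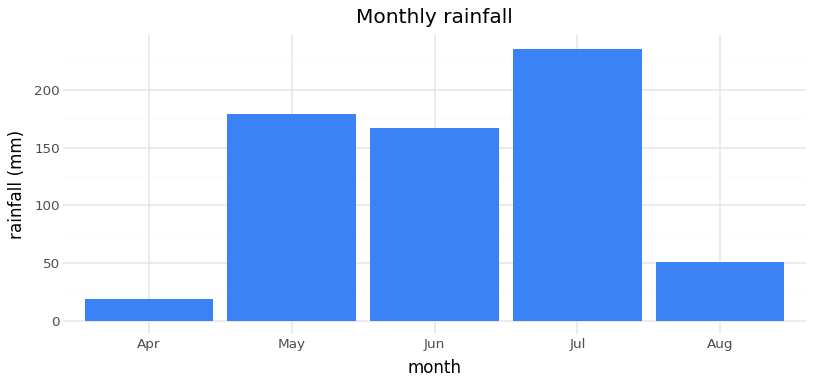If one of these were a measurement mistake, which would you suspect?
Apr ≈ 20; the rest sit between ≈ 60 and ≈ 240.

Apr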